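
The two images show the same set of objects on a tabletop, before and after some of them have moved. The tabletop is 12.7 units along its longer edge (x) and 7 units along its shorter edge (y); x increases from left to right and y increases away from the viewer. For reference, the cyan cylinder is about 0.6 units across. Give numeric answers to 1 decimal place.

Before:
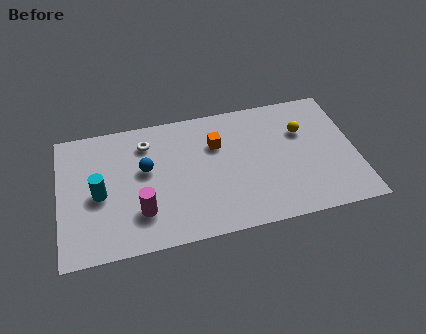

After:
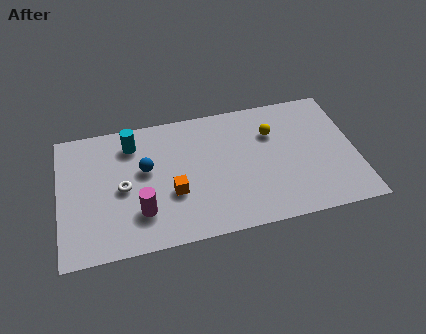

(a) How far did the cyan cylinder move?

2.8

The cyan cylinder moved from about (1.7, 3.2) to (3.2, 5.6), a distance of √(1.5² + 2.4²) ≈ 2.8.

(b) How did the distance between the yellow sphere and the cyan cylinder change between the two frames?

-2.9

Before: roughly 8.9 units apart; after: 6.0. That's 2.9 units closer together.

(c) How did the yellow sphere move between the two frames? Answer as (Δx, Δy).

(-1.3, 0.2)

From the two frames, the yellow sphere sits at roughly (10.5, 4.7) before and (9.2, 4.9) after.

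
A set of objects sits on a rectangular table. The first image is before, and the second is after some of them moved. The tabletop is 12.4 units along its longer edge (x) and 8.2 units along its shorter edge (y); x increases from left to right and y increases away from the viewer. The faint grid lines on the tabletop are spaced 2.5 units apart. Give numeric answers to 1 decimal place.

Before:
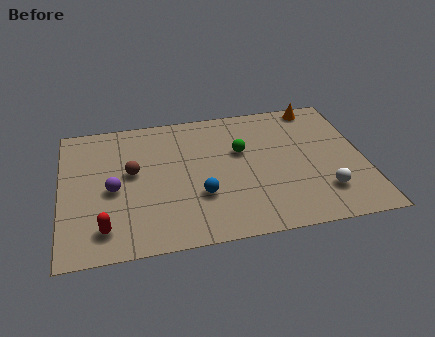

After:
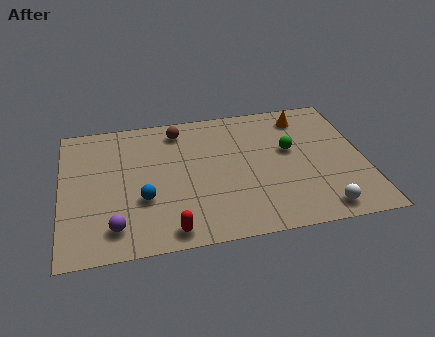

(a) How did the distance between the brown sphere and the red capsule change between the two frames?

+2.7

Before: roughly 3.3 units apart; after: 6.0. That's 2.7 units further apart.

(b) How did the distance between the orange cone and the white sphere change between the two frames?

+0.4

They were about 5.4 units apart before and 5.8 after — 0.4 units further apart.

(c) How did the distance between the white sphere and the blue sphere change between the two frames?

+2.3

They were about 5.0 units apart before and 7.3 after — 2.3 units further apart.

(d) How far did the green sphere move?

2.0

The green sphere moved from about (7.4, 5.1) to (9.4, 4.8), a distance of √(2.0² + 0.3²) ≈ 2.0.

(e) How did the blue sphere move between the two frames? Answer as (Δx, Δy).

(-2.3, 0.2)

The blue sphere started near (5.6, 2.7) and ended near (3.3, 2.9).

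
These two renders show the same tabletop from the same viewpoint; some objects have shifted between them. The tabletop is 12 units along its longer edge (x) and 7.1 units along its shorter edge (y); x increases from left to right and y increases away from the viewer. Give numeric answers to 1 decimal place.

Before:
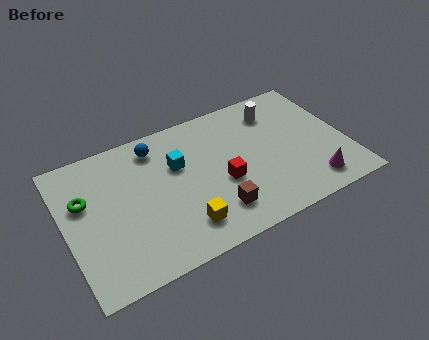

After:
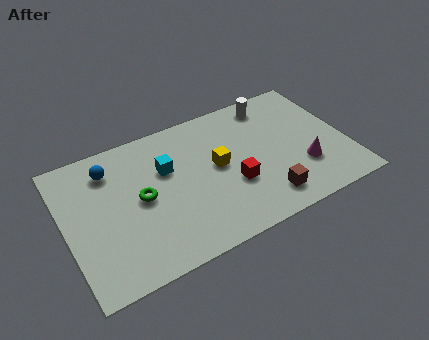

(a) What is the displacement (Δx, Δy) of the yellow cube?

(1.8, 2.3)

From the two frames, the yellow cube sits at roughly (4.7, 1.5) before and (6.5, 3.8) after.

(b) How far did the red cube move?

0.5

The red cube moved from about (6.6, 2.9) to (7.0, 2.6), a distance of √(0.4² + 0.3²) ≈ 0.5.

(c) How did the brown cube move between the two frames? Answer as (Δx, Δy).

(2.1, -0.3)

The brown cube was at about (6.1, 1.6) and moved to about (8.2, 1.3).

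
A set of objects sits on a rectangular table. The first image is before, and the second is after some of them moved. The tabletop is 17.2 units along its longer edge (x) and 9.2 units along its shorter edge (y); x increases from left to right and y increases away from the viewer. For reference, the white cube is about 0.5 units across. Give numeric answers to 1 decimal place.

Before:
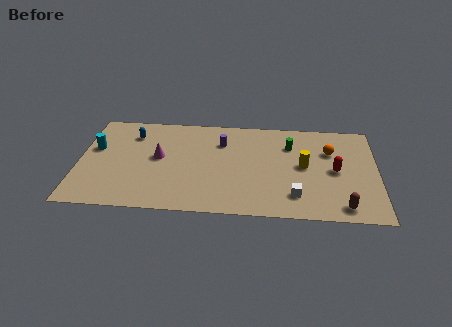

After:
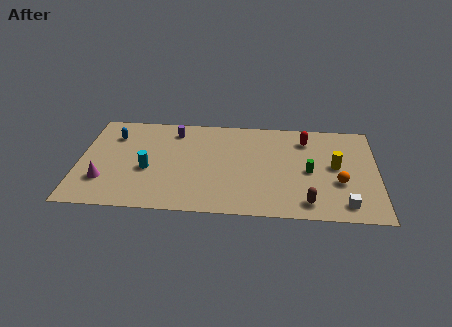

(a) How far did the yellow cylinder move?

1.8

The yellow cylinder was near (13.0, 4.8) before and (14.8, 4.9) after, so it travelled √(1.8² + 0.1²) ≈ 1.8 units.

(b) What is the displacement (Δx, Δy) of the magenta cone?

(-3.1, -2.4)

From the two frames, the magenta cone sits at roughly (4.6, 5.0) before and (1.5, 2.6) after.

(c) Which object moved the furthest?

the magenta cone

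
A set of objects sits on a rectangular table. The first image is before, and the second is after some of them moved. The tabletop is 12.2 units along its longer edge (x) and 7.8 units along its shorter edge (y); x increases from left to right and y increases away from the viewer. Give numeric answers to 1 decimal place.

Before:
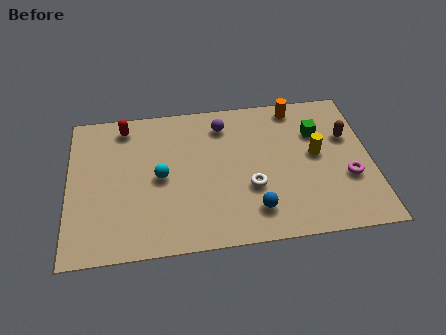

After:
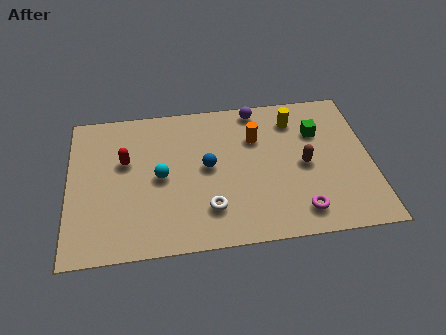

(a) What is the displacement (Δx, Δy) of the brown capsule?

(-1.8, -1.3)

The brown capsule started near (11.3, 5.0) and ended near (9.5, 3.7).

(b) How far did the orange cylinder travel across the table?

2.3

The orange cylinder was near (9.3, 6.9) before and (7.6, 5.4) after, so it travelled √(1.7² + 1.5²) ≈ 2.3 units.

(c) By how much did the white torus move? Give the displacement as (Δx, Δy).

(-1.7, -0.9)

The white torus started near (7.3, 2.8) and ended near (5.6, 1.9).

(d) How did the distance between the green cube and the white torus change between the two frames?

+1.9

The distance was about 3.8 in the first image and 5.7 in the second, so they moved 1.9 units further apart.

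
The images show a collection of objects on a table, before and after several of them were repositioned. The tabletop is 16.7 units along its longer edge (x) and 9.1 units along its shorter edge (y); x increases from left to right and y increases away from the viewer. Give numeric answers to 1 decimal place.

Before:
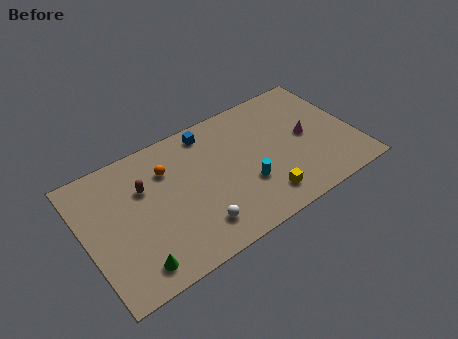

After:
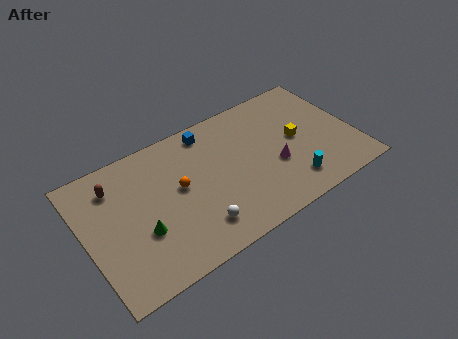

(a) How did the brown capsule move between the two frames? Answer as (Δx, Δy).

(-1.7, 1.0)

From the two frames, the brown capsule sits at roughly (3.8, 6.1) before and (2.1, 7.1) after.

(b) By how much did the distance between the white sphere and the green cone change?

-0.4

The distance was about 3.9 in the first image and 3.5 in the second, so they moved 0.4 units closer together.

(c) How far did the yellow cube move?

4.0

The yellow cube moved from about (10.5, 1.7) to (13.2, 4.7), a distance of √(2.7² + 3.0²) ≈ 4.0.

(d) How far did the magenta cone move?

2.5

The magenta cone moved from about (13.8, 4.6) to (11.6, 3.5), a distance of √(2.2² + 1.1²) ≈ 2.5.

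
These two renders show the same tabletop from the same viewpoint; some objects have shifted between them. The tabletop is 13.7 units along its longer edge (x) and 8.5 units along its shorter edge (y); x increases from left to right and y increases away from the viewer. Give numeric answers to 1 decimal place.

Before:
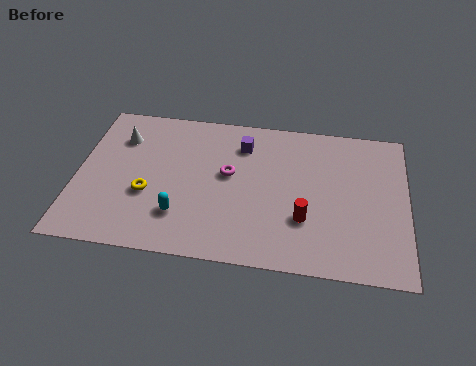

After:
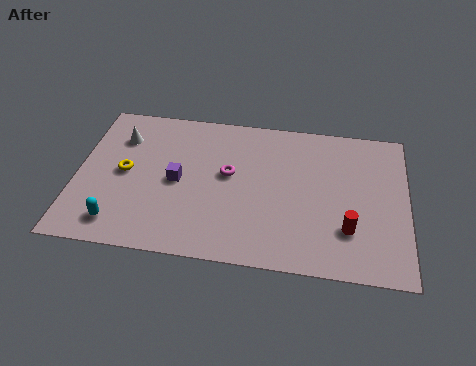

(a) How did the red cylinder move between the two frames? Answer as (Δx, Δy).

(1.8, -0.3)

From the two frames, the red cylinder sits at roughly (9.5, 2.7) before and (11.3, 2.4) after.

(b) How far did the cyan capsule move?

2.6

The cyan capsule was near (4.4, 2.2) before and (1.9, 1.4) after, so it travelled √(2.5² + 0.8²) ≈ 2.6 units.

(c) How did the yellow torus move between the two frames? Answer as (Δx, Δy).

(-1.0, 1.1)

The yellow torus started near (3.0, 3.2) and ended near (2.0, 4.3).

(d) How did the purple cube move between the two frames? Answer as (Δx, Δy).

(-2.6, -2.5)

From the two frames, the purple cube sits at roughly (6.8, 6.6) before and (4.2, 4.1) after.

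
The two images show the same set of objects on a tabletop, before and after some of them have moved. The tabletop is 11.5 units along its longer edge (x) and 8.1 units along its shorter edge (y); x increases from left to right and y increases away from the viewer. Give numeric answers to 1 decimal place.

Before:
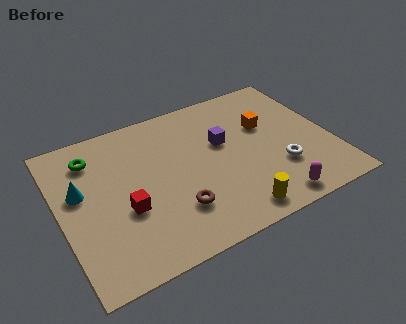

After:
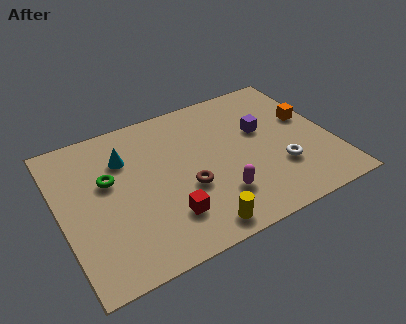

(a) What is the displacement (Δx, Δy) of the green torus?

(0.5, -1.5)

The green torus was at about (1.6, 6.4) and moved to about (2.1, 4.9).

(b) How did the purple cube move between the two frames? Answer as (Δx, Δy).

(1.7, 0.0)

From the two frames, the purple cube sits at roughly (7.0, 4.9) before and (8.7, 4.9) after.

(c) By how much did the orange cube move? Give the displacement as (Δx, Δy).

(1.8, -0.3)

The orange cube was at about (8.9, 5.1) and moved to about (10.7, 4.8).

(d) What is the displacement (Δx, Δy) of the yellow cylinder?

(-1.6, -0.1)

The yellow cylinder was at about (6.9, 1.0) and moved to about (5.3, 0.9).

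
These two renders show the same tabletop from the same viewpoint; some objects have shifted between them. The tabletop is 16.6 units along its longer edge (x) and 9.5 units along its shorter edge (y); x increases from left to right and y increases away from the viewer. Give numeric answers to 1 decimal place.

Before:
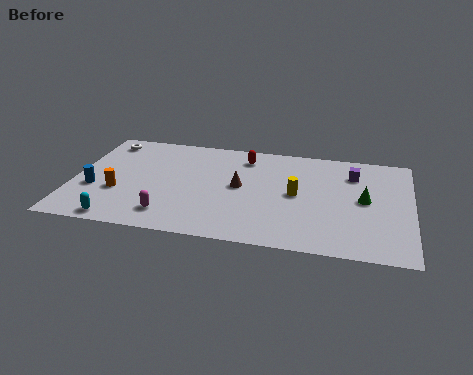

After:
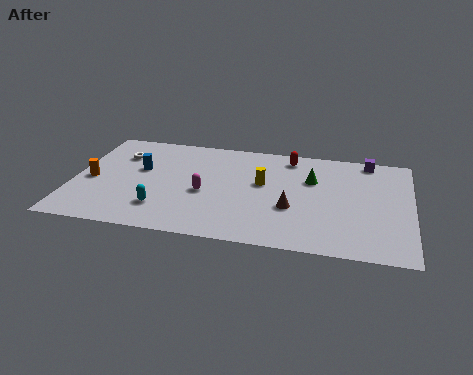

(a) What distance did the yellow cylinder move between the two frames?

1.8

The yellow cylinder moved from about (11.0, 4.8) to (9.3, 5.5), a distance of √(1.7² + 0.7²) ≈ 1.8.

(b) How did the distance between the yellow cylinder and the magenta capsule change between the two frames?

-3.7

They were about 6.8 units apart before and 3.1 after — 3.7 units closer together.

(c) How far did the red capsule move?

2.2

The red capsule moved from about (8.3, 7.8) to (10.5, 8.2), a distance of √(2.2² + 0.4²) ≈ 2.2.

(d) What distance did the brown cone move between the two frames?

3.0

The brown cone moved from about (8.2, 5.0) to (10.8, 3.5), a distance of √(2.6² + 1.5²) ≈ 3.0.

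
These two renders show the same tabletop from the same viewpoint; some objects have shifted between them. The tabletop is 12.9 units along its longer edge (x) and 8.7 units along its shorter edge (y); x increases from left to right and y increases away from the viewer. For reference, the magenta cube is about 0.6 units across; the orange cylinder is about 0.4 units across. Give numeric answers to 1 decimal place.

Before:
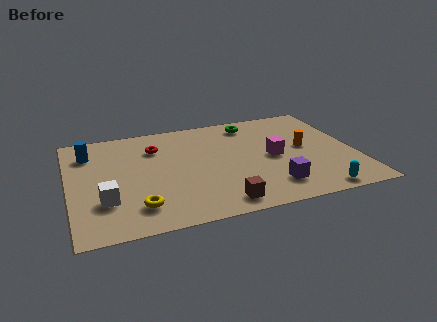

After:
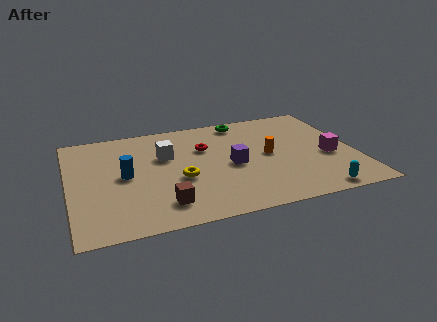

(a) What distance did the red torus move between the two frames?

2.3

The red torus moved from about (4.0, 6.4) to (6.2, 5.8), a distance of √(2.2² + 0.6²) ≈ 2.3.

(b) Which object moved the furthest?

the white cube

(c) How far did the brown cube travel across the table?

2.6

The brown cube was near (6.5, 1.1) before and (4.0, 1.7) after, so it travelled √(2.5² + 0.6²) ≈ 2.6 units.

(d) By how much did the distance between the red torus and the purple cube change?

-4.6

The distance was about 6.7 in the first image and 2.1 in the second, so they moved 4.6 units closer together.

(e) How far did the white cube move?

4.2

From (1.5, 2.6) to (4.4, 5.6), the white cube covered √(2.9² + 3.0²) ≈ 4.2 units.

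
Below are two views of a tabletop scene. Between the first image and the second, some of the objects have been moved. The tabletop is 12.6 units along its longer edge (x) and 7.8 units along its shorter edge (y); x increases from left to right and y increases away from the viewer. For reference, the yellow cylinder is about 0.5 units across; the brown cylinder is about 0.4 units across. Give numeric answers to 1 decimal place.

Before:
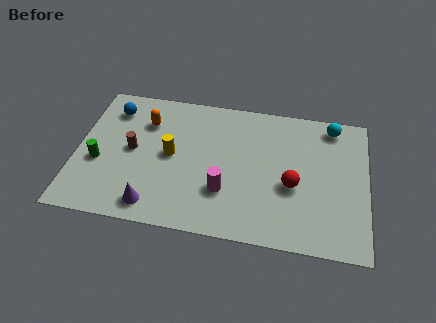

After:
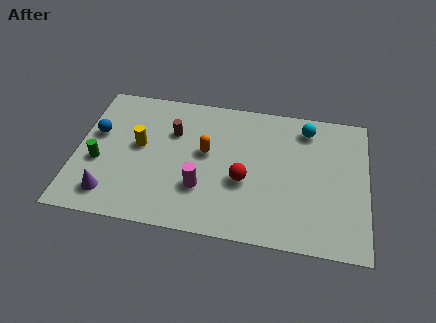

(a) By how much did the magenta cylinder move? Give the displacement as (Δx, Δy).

(-1.0, 0.0)

The magenta cylinder started near (6.5, 2.4) and ended near (5.5, 2.4).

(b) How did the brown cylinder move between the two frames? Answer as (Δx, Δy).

(1.7, 1.3)

From the two frames, the brown cylinder sits at roughly (2.4, 4.0) before and (4.1, 5.3) after.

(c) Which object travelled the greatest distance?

the orange capsule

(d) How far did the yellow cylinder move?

1.4

The yellow cylinder was near (4.1, 4.0) before and (2.7, 4.3) after, so it travelled √(1.4² + 0.3²) ≈ 1.4 units.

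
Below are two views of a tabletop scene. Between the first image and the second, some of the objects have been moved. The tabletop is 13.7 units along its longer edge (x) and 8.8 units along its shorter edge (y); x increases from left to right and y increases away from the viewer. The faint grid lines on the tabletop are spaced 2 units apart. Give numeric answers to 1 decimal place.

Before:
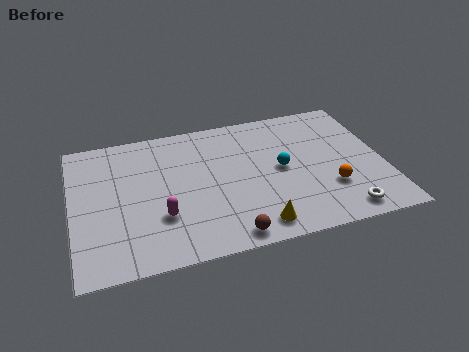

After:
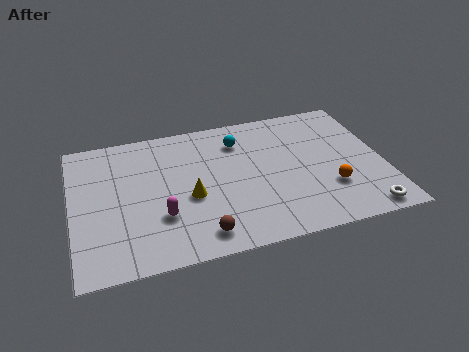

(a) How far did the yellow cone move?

3.7

The yellow cone moved from about (7.8, 1.2) to (5.1, 3.7), a distance of √(2.7² + 2.5²) ≈ 3.7.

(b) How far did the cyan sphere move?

2.9

The cyan sphere moved from about (9.2, 4.5) to (7.5, 6.8), a distance of √(1.7² + 2.3²) ≈ 2.9.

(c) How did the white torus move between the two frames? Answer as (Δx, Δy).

(0.9, -0.2)

From the two frames, the white torus sits at roughly (11.6, 1.1) before and (12.5, 0.9) after.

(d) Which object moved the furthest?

the yellow cone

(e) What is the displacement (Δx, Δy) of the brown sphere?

(-1.2, 0.4)

The brown sphere started near (6.6, 0.9) and ended near (5.4, 1.3).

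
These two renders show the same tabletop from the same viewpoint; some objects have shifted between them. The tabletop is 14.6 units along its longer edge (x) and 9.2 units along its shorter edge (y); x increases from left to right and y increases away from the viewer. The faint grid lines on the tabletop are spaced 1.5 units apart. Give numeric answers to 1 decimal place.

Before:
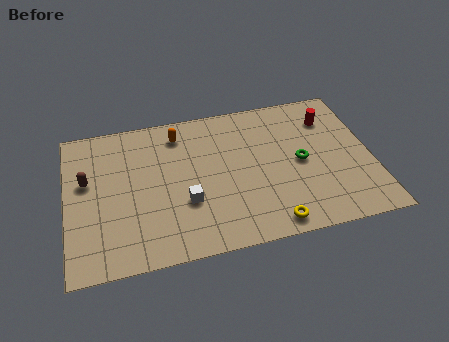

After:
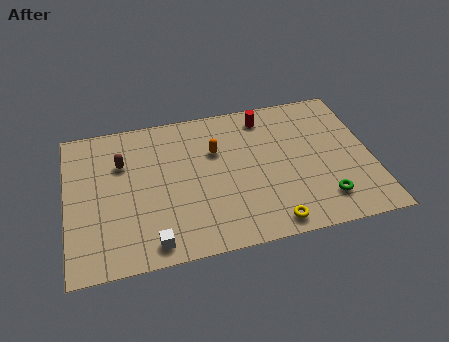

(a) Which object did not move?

the yellow torus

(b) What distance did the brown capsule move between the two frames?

1.9

The brown capsule moved from about (1.0, 5.5) to (2.7, 6.3), a distance of √(1.7² + 0.8²) ≈ 1.9.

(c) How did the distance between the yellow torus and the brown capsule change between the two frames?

-1.0

The distance was about 9.6 in the first image and 8.6 in the second, so they moved 1.0 units closer together.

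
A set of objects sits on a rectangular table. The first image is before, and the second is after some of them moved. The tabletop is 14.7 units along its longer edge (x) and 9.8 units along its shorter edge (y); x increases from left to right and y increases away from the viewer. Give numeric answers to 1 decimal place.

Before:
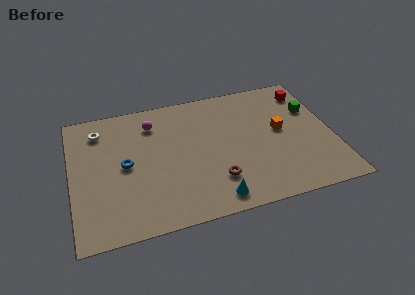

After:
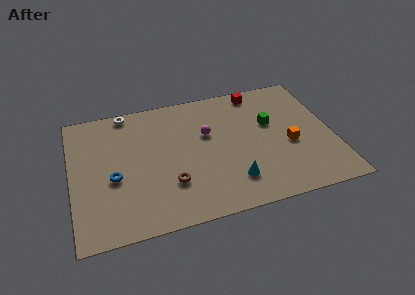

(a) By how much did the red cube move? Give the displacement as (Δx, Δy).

(-2.8, 0.7)

The red cube was at about (13.6, 8.0) and moved to about (10.8, 8.7).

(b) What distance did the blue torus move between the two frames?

1.1

The blue torus was near (3.0, 4.9) before and (2.3, 4.1) after, so it travelled √(0.7² + 0.8²) ≈ 1.1 units.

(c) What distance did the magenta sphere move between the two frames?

3.4

The magenta sphere was near (4.7, 7.7) before and (7.7, 6.1) after, so it travelled √(3.0² + 1.6²) ≈ 3.4 units.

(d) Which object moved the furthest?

the magenta sphere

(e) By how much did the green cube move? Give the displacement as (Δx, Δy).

(-2.4, -0.5)

From the two frames, the green cube sits at roughly (13.7, 6.5) before and (11.3, 6.0) after.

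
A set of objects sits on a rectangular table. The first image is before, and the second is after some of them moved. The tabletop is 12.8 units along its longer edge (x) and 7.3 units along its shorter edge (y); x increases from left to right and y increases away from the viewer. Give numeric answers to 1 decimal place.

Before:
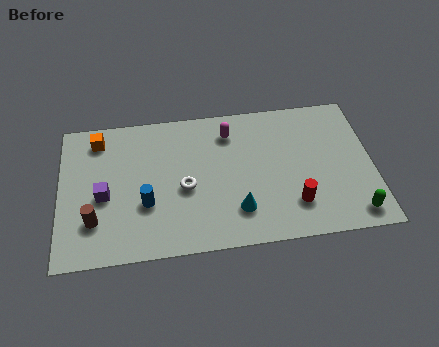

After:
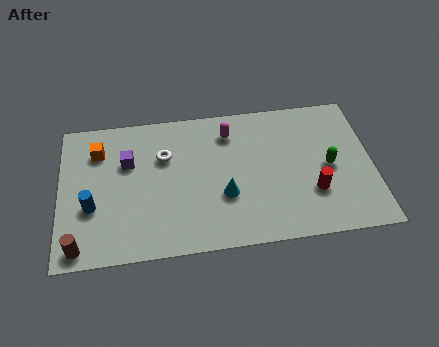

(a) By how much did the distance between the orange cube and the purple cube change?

-1.5

They were about 2.9 units apart before and 1.4 after — 1.5 units closer together.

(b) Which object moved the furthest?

the green capsule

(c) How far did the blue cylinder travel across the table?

2.2

The blue cylinder was near (3.5, 2.6) before and (1.3, 2.7) after, so it travelled √(2.2² + 0.1²) ≈ 2.2 units.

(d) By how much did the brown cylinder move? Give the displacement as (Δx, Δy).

(-0.6, -1.2)

The brown cylinder was at about (1.4, 2.0) and moved to about (0.8, 0.8).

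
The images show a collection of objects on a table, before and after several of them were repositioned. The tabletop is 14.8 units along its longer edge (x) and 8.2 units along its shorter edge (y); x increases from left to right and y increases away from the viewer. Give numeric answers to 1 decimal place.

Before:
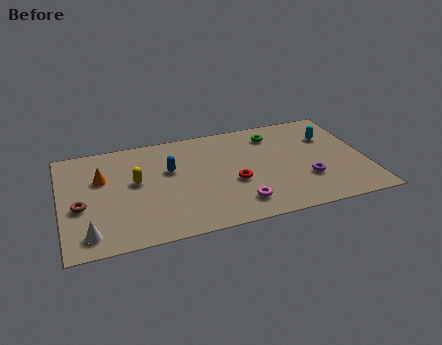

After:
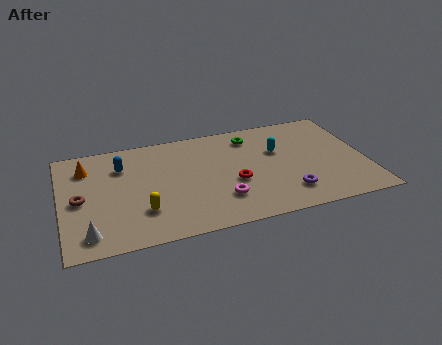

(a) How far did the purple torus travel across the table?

1.3

The purple torus was near (11.8, 2.6) before and (10.8, 1.8) after, so it travelled √(1.0² + 0.8²) ≈ 1.3 units.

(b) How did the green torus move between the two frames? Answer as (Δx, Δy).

(-1.1, 0.1)

From the two frames, the green torus sits at roughly (10.5, 6.6) before and (9.4, 6.7) after.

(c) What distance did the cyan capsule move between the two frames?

2.6

The cyan capsule was near (13.2, 5.7) before and (10.6, 5.2) after, so it travelled √(2.6² + 0.5²) ≈ 2.6 units.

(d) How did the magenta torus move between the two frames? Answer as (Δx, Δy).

(-0.8, 0.6)

The magenta torus started near (8.4, 1.6) and ended near (7.6, 2.2).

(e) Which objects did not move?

the red torus and the white cone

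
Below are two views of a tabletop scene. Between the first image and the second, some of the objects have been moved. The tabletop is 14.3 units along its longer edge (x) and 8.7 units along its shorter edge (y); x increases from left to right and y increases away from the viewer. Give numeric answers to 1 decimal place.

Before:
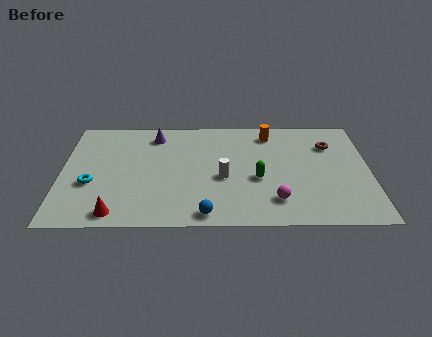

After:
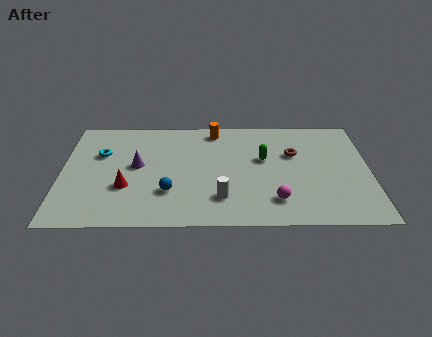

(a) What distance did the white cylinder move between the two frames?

1.6

The white cylinder was near (7.5, 3.7) before and (7.4, 2.1) after, so it travelled √(0.1² + 1.6²) ≈ 1.6 units.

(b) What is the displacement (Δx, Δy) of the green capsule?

(0.3, 1.6)

The green capsule started near (9.1, 3.6) and ended near (9.4, 5.2).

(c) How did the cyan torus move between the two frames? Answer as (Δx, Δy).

(0.4, 2.4)

The cyan torus was at about (1.4, 3.3) and moved to about (1.8, 5.7).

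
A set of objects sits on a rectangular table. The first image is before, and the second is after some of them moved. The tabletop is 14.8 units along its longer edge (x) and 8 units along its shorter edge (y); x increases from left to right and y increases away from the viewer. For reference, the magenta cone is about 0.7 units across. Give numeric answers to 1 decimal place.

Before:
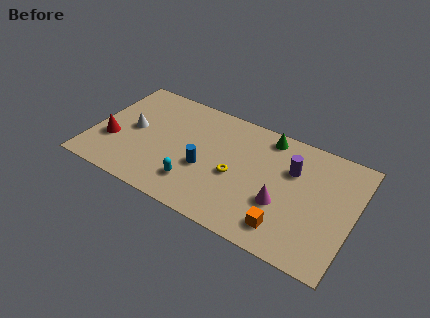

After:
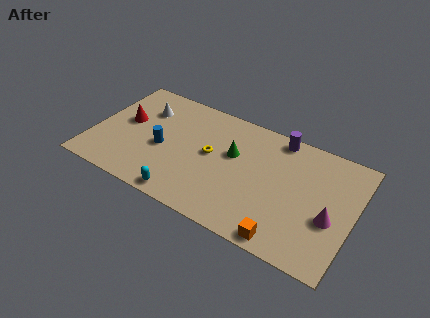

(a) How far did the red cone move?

1.8

The red cone was near (1.2, 2.8) before and (1.7, 4.5) after, so it travelled √(0.5² + 1.7²) ≈ 1.8 units.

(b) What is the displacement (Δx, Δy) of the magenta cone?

(2.7, 0.3)

The magenta cone was at about (10.9, 2.9) and moved to about (13.6, 3.2).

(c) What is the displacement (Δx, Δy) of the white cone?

(0.4, 1.7)

The white cone started near (2.2, 4.1) and ended near (2.6, 5.8).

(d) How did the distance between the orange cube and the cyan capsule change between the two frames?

+0.5

Before: roughly 5.2 units apart; after: 5.7. That's 0.5 units further apart.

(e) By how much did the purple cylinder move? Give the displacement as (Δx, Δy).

(-1.0, 1.8)

From the two frames, the purple cylinder sits at roughly (11.2, 5.4) before and (10.2, 7.2) after.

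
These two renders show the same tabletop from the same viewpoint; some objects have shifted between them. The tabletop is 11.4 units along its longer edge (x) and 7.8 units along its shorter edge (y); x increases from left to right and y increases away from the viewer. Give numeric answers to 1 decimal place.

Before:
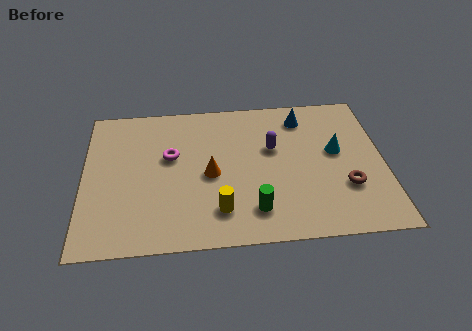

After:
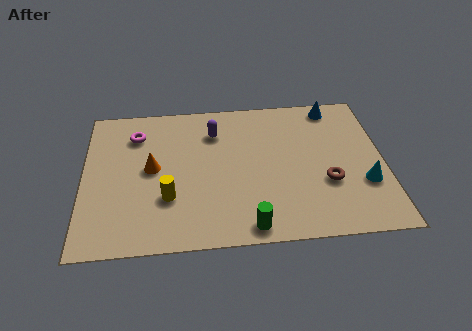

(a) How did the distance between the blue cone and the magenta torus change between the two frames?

+2.3

The distance was about 5.4 in the first image and 7.7 in the second, so they moved 2.3 units further apart.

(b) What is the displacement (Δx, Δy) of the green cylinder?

(-0.2, -0.8)

The green cylinder started near (6.4, 1.6) and ended near (6.2, 0.8).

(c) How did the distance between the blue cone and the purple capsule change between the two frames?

+2.7

The distance was about 2.0 in the first image and 4.7 in the second, so they moved 2.7 units further apart.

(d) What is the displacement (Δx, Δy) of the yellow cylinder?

(-1.9, 0.8)

The yellow cylinder started near (5.1, 1.7) and ended near (3.2, 2.5).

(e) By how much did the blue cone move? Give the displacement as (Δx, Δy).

(1.2, 0.5)

The blue cone was at about (8.4, 6.4) and moved to about (9.6, 6.9).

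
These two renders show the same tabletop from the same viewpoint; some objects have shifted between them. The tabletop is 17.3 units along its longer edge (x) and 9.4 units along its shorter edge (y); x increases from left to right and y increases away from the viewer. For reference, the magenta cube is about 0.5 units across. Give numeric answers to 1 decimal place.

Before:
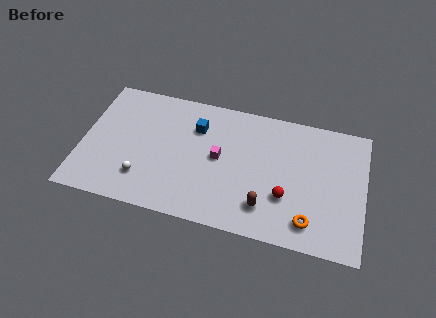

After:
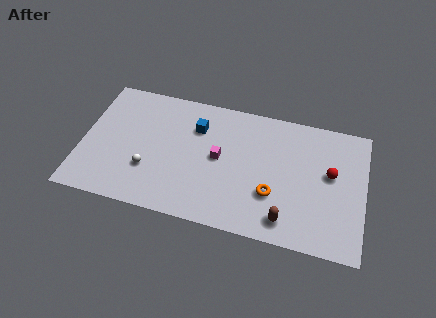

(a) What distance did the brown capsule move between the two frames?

1.4

The brown capsule was near (11.4, 2.1) before and (12.7, 1.5) after, so it travelled √(1.3² + 0.6²) ≈ 1.4 units.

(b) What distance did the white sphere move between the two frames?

0.8

The white sphere moved from about (3.9, 2.3) to (4.2, 3.0), a distance of √(0.3² + 0.7²) ≈ 0.8.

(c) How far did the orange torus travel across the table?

2.7

From (14.1, 1.7) to (11.8, 3.1), the orange torus covered √(2.3² + 1.4²) ≈ 2.7 units.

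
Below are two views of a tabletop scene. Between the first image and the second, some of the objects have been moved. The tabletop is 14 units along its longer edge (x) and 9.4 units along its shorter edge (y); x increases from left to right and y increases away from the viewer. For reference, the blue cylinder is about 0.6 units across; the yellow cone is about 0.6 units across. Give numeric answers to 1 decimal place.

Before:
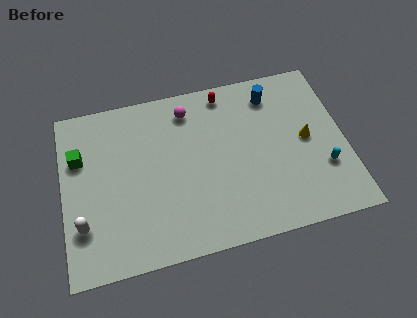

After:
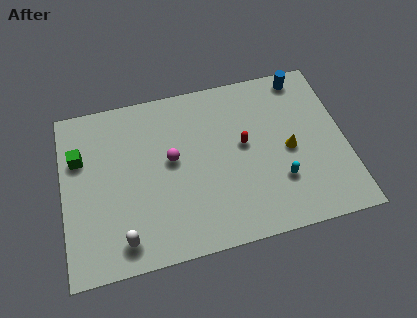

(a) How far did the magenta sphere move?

2.8

The magenta sphere moved from about (6.4, 7.8) to (5.4, 5.2), a distance of √(1.0² + 2.6²) ≈ 2.8.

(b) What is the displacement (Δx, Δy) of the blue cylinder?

(1.6, 0.7)

The blue cylinder started near (10.6, 7.7) and ended near (12.2, 8.4).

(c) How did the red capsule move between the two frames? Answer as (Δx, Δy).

(0.7, -3.1)

From the two frames, the red capsule sits at roughly (8.3, 8.3) before and (9.0, 5.2) after.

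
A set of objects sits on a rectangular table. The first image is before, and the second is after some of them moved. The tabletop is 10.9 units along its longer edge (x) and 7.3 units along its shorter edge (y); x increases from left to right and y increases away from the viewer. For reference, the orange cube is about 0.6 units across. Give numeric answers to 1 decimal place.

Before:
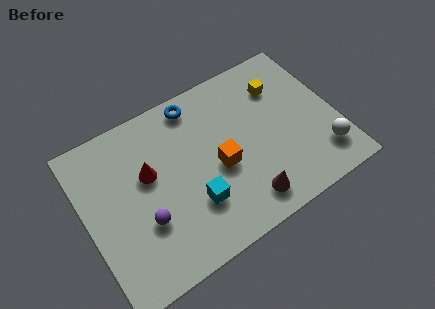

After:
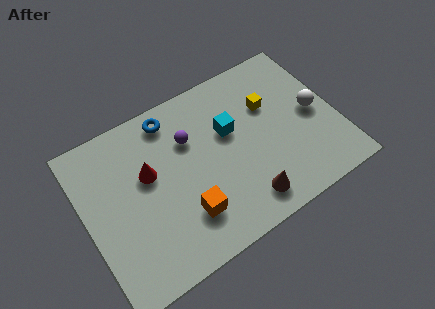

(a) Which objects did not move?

the red cone and the brown cone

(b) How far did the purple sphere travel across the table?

3.5

From (2.3, 2.5) to (4.7, 5.0), the purple sphere covered √(2.4² + 2.5²) ≈ 3.5 units.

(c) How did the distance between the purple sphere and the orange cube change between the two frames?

-0.3

They were about 3.5 units apart before and 3.2 after — 0.3 units closer together.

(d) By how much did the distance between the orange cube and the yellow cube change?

+1.3

They were about 3.8 units apart before and 5.1 after — 1.3 units further apart.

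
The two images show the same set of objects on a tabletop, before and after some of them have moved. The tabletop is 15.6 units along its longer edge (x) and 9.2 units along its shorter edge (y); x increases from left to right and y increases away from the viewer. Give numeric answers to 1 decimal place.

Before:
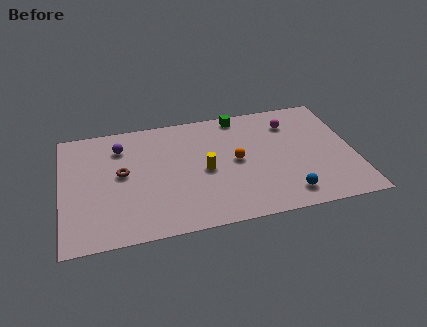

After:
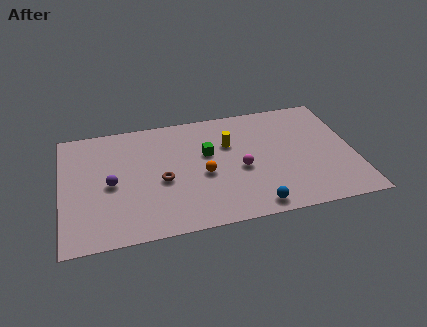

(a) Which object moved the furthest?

the magenta sphere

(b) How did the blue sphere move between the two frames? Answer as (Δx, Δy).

(-1.8, -0.5)

From the two frames, the blue sphere sits at roughly (11.8, 1.5) before and (10.0, 1.0) after.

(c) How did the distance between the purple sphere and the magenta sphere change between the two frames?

-2.3

They were about 9.2 units apart before and 6.9 after — 2.3 units closer together.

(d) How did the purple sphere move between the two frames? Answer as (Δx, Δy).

(-0.6, -2.8)

The purple sphere was at about (3.2, 7.1) and moved to about (2.6, 4.3).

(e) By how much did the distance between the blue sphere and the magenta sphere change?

-2.6

They were about 5.6 units apart before and 3.0 after — 2.6 units closer together.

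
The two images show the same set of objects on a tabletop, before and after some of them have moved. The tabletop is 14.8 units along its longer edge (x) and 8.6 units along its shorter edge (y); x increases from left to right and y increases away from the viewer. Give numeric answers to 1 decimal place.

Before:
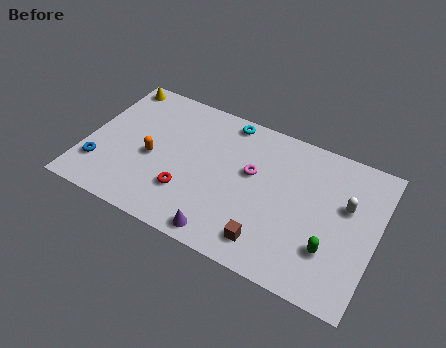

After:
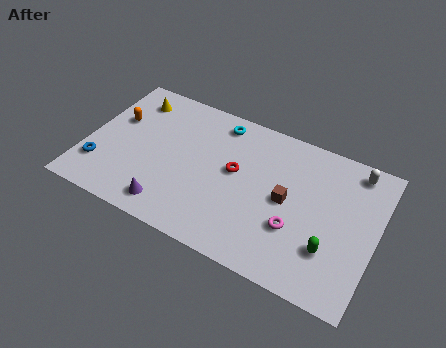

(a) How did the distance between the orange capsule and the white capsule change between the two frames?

+2.4

Before: roughly 9.9 units apart; after: 12.3. That's 2.4 units further apart.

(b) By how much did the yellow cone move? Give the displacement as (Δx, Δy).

(1.0, -0.7)

The yellow cone started near (0.9, 7.7) and ended near (1.9, 7.0).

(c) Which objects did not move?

the blue torus and the green capsule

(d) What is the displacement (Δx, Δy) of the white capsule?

(0.2, 2.2)

The white capsule was at about (13.2, 5.3) and moved to about (13.4, 7.5).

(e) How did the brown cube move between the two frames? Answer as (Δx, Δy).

(0.6, 2.8)

The brown cube started near (9.7, 1.5) and ended near (10.3, 4.3).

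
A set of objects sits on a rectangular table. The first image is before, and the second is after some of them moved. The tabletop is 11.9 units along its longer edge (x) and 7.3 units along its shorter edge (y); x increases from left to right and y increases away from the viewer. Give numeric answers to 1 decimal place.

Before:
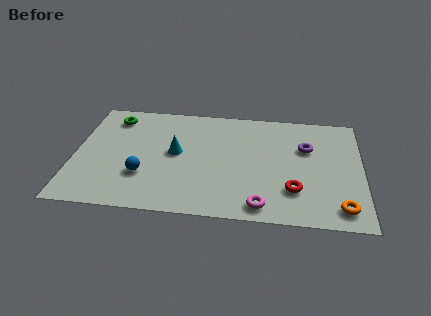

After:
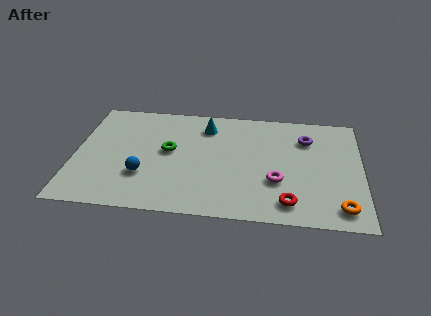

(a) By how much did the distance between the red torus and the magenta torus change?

-0.3

They were about 1.7 units apart before and 1.4 after — 0.3 units closer together.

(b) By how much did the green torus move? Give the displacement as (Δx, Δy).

(2.4, -2.0)

The green torus started near (1.5, 6.0) and ended near (3.9, 4.0).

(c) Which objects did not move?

the blue sphere and the orange torus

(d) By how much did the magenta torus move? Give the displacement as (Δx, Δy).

(0.6, 1.6)

From the two frames, the magenta torus sits at roughly (7.8, 0.9) before and (8.4, 2.5) after.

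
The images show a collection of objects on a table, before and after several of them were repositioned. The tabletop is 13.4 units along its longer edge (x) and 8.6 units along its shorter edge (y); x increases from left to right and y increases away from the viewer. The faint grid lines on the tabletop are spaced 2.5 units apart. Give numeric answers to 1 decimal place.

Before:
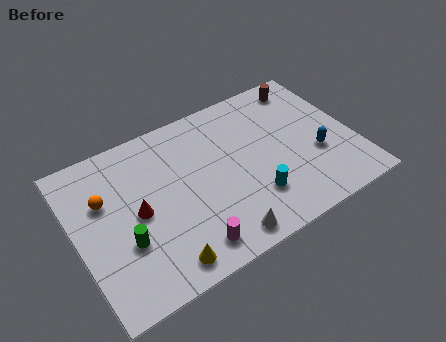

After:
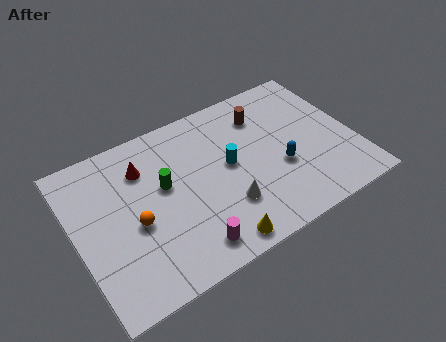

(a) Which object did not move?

the magenta cylinder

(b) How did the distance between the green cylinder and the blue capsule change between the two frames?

-3.7

They were about 9.4 units apart before and 5.7 after — 3.7 units closer together.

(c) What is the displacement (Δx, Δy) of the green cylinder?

(2.2, 2.0)

From the two frames, the green cylinder sits at roughly (2.1, 3.0) before and (4.3, 5.0) after.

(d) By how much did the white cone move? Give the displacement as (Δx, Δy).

(0.5, 1.5)

The white cone was at about (6.4, 1.0) and moved to about (6.9, 2.5).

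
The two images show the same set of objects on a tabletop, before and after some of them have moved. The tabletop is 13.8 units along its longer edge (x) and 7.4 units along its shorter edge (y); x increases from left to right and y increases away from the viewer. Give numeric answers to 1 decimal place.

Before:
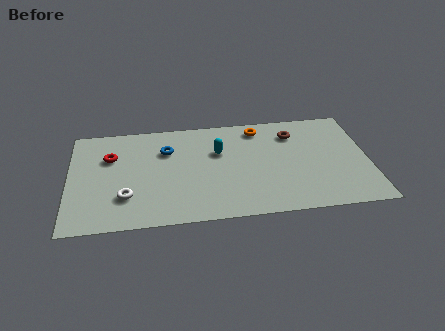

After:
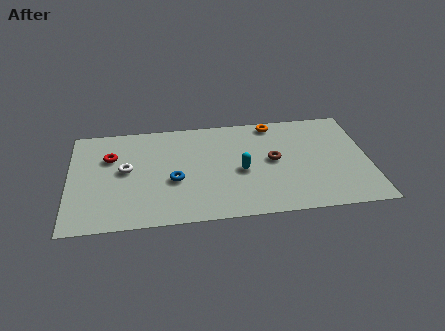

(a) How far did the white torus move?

1.9

The white torus moved from about (2.6, 2.1) to (2.6, 4.0), a distance of √(0.0² + 1.9²) ≈ 1.9.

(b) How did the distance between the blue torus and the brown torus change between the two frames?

-1.2

The distance was about 5.9 in the first image and 4.7 in the second, so they moved 1.2 units closer together.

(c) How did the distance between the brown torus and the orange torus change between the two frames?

+1.0

Before: roughly 1.7 units apart; after: 2.7. That's 1.0 units further apart.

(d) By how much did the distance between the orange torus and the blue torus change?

+1.5

The distance was about 4.4 in the first image and 5.9 in the second, so they moved 1.5 units further apart.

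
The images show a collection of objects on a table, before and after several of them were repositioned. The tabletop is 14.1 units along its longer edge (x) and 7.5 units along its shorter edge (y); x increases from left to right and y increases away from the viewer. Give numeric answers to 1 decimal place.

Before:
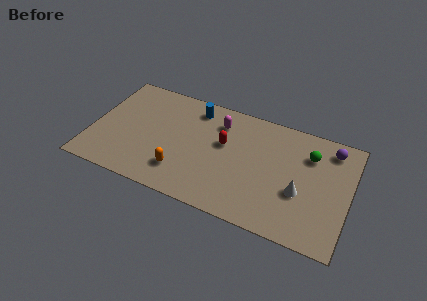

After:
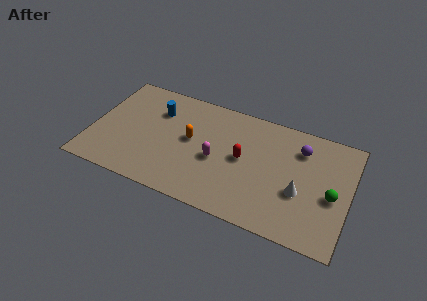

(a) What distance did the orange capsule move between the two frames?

2.3

The orange capsule was near (5.1, 1.8) before and (5.4, 4.1) after, so it travelled √(0.3² + 2.3²) ≈ 2.3 units.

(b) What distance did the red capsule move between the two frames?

1.3

The red capsule moved from about (7.2, 4.5) to (8.3, 3.9), a distance of √(1.1² + 0.6²) ≈ 1.3.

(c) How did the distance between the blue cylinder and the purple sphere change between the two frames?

+0.4

They were about 7.5 units apart before and 7.9 after — 0.4 units further apart.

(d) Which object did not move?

the white cone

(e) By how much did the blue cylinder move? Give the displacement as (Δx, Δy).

(-2.0, -0.9)

The blue cylinder was at about (5.4, 6.3) and moved to about (3.4, 5.4).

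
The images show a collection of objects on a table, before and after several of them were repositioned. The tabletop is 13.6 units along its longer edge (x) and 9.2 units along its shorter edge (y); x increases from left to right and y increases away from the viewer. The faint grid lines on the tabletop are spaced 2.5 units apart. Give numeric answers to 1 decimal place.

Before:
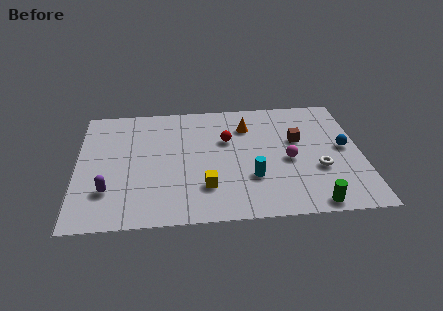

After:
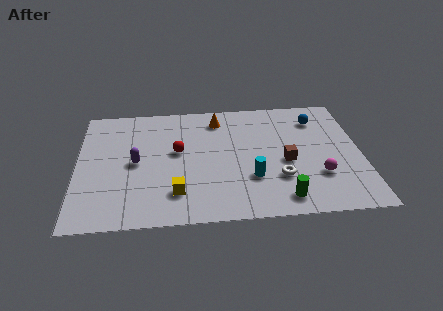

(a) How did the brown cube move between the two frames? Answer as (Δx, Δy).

(-0.6, -1.6)

The brown cube was at about (10.6, 5.6) and moved to about (10.0, 4.0).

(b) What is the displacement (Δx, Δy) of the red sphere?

(-2.4, -0.7)

From the two frames, the red sphere sits at roughly (7.2, 5.9) before and (4.8, 5.2) after.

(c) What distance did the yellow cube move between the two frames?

1.4

From (6.1, 2.4) to (4.7, 2.1), the yellow cube covered √(1.4² + 0.3²) ≈ 1.4 units.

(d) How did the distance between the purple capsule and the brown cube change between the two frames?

-2.4

Before: roughly 9.6 units apart; after: 7.2. That's 2.4 units closer together.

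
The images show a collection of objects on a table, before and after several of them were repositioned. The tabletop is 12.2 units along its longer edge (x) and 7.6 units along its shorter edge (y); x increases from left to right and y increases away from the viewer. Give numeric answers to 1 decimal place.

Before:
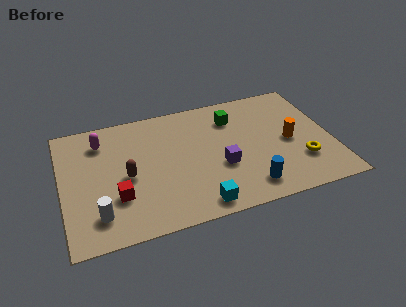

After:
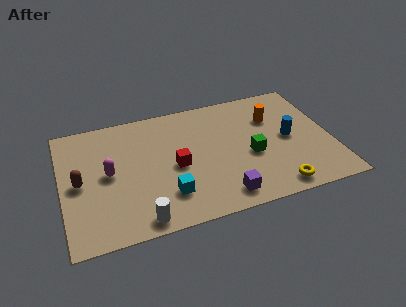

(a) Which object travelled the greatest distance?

the blue cylinder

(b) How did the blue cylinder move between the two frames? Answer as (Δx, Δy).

(2.1, 2.5)

The blue cylinder started near (8.2, 1.3) and ended near (10.3, 3.8).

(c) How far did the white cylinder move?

2.0

From (1.5, 1.6) to (3.3, 0.8), the white cylinder covered √(1.8² + 0.8²) ≈ 2.0 units.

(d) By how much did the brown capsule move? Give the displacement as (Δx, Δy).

(-2.1, 0.2)

The brown capsule started near (2.9, 3.5) and ended near (0.8, 3.7).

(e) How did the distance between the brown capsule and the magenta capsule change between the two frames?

-1.4

Before: roughly 2.7 units apart; after: 1.3. That's 1.4 units closer together.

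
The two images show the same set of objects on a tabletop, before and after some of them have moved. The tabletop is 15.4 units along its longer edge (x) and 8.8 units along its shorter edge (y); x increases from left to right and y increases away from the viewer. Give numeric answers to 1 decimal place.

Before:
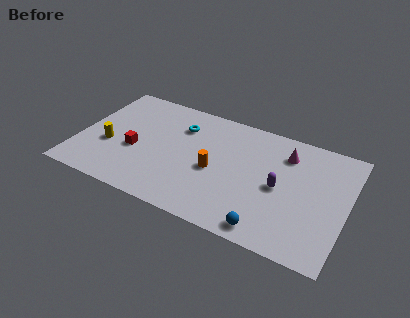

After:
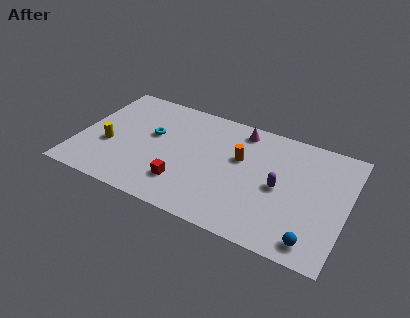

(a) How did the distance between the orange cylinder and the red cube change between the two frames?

-0.3

The distance was about 4.6 in the first image and 4.3 in the second, so they moved 0.3 units closer together.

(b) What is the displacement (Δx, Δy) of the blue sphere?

(2.5, 0.2)

The blue sphere started near (11.3, 1.0) and ended near (13.8, 1.2).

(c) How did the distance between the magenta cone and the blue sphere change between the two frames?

+2.2

The distance was about 5.8 in the first image and 8.0 in the second, so they moved 2.2 units further apart.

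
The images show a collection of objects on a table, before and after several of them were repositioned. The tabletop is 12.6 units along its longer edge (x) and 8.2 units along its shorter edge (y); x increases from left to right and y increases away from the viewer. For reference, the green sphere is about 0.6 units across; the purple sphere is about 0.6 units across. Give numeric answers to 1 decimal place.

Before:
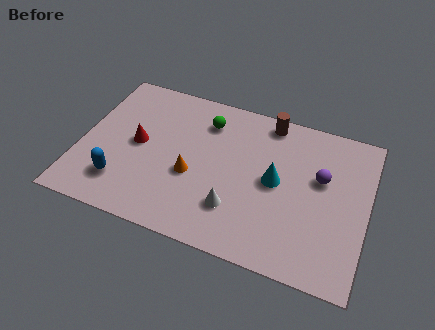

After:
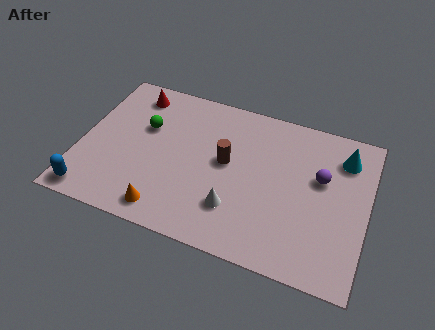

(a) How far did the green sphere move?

2.9

From (5.3, 6.4) to (2.7, 5.2), the green sphere covered √(2.6² + 1.2²) ≈ 2.9 units.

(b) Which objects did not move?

the white cone and the purple sphere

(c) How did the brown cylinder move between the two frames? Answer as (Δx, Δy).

(-1.6, -2.8)

The brown cylinder was at about (8.0, 7.3) and moved to about (6.4, 4.5).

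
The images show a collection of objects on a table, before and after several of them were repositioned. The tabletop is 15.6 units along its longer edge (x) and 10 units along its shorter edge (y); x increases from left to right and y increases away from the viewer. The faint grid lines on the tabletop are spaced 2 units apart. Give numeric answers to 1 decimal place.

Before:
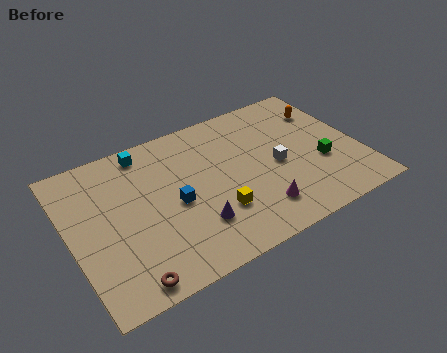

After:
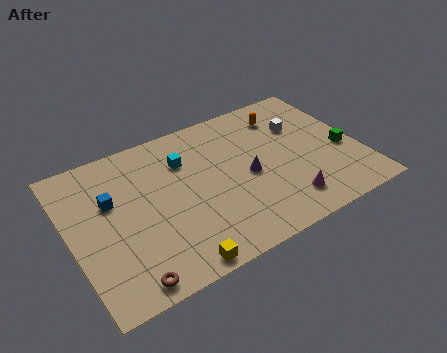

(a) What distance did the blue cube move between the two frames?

3.6

From (5.5, 4.6) to (2.3, 6.3), the blue cube covered √(3.2² + 1.7²) ≈ 3.6 units.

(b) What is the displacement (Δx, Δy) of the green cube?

(1.3, 0.4)

The green cube was at about (13.4, 3.7) and moved to about (14.7, 4.1).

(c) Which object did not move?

the brown torus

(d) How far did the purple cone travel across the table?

3.7

From (6.3, 2.7) to (9.5, 4.6), the purple cone covered √(3.2² + 1.9²) ≈ 3.7 units.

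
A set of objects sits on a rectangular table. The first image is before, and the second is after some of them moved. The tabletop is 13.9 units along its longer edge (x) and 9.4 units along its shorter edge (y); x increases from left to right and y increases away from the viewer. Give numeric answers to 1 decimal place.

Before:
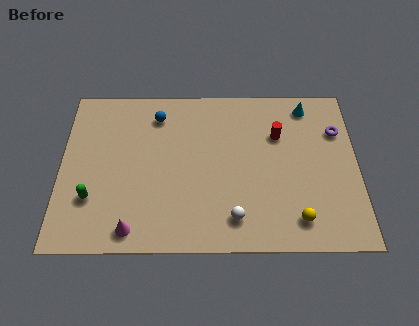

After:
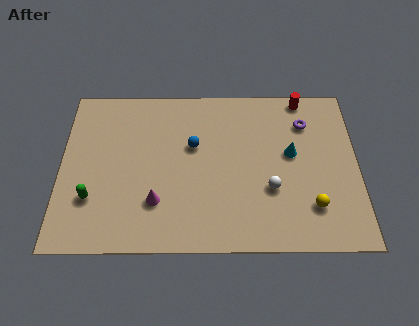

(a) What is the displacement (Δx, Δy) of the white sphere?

(1.7, 1.6)

From the two frames, the white sphere sits at roughly (8.1, 1.7) before and (9.8, 3.3) after.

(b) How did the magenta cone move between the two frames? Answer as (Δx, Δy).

(1.1, 1.5)

The magenta cone was at about (3.4, 1.1) and moved to about (4.5, 2.6).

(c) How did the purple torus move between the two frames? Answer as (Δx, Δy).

(-1.5, 0.5)

From the two frames, the purple torus sits at roughly (13.0, 6.6) before and (11.5, 7.1) after.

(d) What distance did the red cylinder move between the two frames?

2.5

The red cylinder was near (10.2, 6.4) before and (11.4, 8.6) after, so it travelled √(1.2² + 2.2²) ≈ 2.5 units.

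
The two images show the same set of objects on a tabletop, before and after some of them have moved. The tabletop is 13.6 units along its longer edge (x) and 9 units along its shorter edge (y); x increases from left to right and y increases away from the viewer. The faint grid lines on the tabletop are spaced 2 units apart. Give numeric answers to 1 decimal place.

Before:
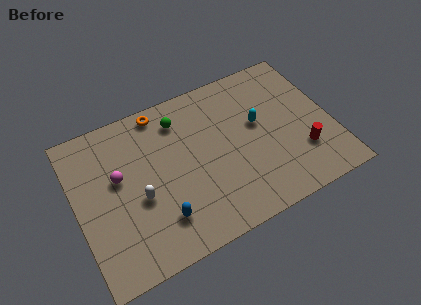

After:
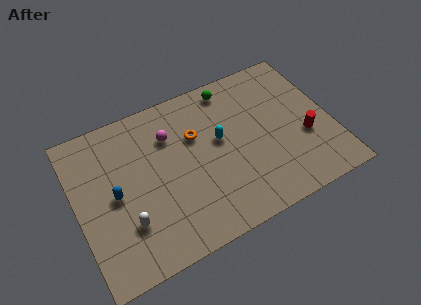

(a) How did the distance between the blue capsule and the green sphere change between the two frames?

+2.2

Before: roughly 5.4 units apart; after: 7.6. That's 2.2 units further apart.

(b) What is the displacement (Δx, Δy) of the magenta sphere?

(2.9, 1.2)

The magenta sphere was at about (2.3, 5.3) and moved to about (5.2, 6.5).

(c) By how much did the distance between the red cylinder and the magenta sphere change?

-2.3

Before: roughly 9.9 units apart; after: 7.6. That's 2.3 units closer together.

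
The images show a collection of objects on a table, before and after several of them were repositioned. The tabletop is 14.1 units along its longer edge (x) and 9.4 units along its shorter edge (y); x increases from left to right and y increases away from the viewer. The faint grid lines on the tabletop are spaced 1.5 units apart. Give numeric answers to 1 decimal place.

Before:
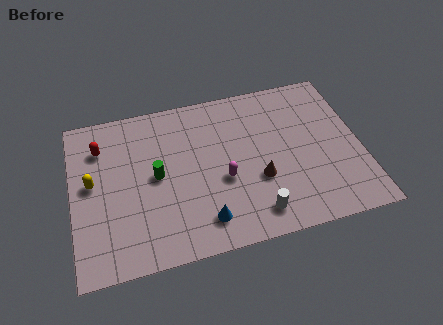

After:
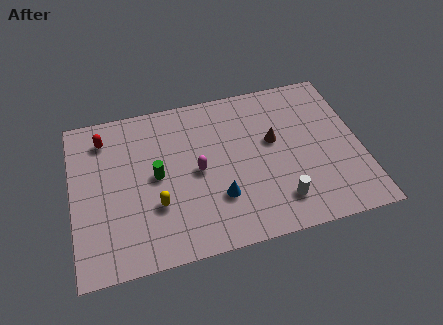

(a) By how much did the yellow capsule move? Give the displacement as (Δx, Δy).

(3.0, -2.0)

The yellow capsule was at about (1.0, 5.1) and moved to about (4.0, 3.1).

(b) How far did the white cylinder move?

1.3

The white cylinder was near (8.7, 1.5) before and (9.9, 1.9) after, so it travelled √(1.2² + 0.4²) ≈ 1.3 units.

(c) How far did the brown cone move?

2.3

The brown cone was near (9.0, 3.4) before and (9.9, 5.5) after, so it travelled √(0.9² + 2.1²) ≈ 2.3 units.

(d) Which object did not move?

the green cylinder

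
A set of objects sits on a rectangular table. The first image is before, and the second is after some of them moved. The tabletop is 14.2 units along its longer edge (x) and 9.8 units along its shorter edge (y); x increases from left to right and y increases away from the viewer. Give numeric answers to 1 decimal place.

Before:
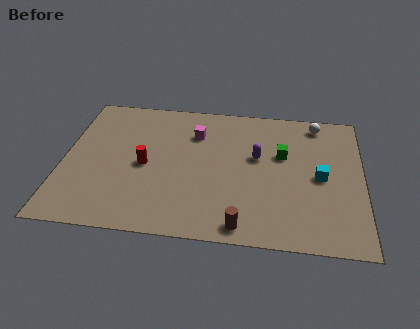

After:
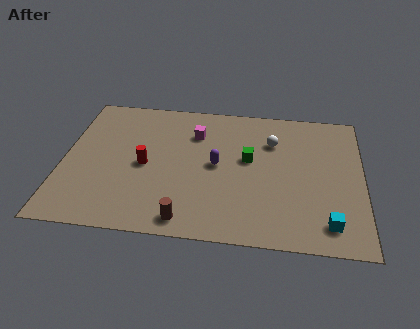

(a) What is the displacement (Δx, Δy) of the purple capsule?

(-1.9, -0.8)

The purple capsule was at about (9.2, 5.8) and moved to about (7.3, 5.0).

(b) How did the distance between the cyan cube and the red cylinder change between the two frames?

+0.9

They were about 8.3 units apart before and 9.2 after — 0.9 units further apart.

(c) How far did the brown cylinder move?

2.6

The brown cylinder was near (8.6, 1.0) before and (6.0, 1.1) after, so it travelled √(2.6² + 0.1²) ≈ 2.6 units.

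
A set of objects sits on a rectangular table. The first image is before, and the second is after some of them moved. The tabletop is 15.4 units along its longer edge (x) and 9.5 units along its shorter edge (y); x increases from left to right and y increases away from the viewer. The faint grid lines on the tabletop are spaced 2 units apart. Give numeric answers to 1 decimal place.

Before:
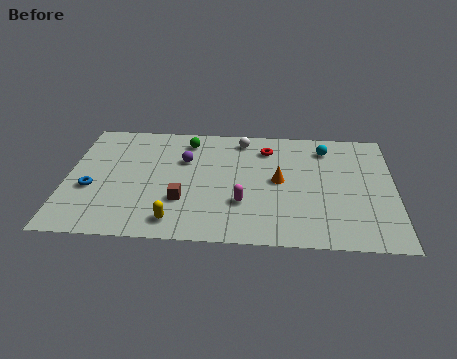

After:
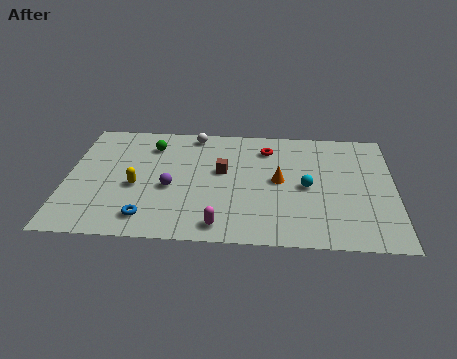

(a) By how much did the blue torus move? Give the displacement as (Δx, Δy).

(2.7, -2.1)

From the two frames, the blue torus sits at roughly (1.2, 3.7) before and (3.9, 1.6) after.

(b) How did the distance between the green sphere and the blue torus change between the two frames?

-0.3

Before: roughly 6.1 units apart; after: 5.8. That's 0.3 units closer together.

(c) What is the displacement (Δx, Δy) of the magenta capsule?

(-1.0, -1.8)

The magenta capsule was at about (8.3, 3.0) and moved to about (7.3, 1.2).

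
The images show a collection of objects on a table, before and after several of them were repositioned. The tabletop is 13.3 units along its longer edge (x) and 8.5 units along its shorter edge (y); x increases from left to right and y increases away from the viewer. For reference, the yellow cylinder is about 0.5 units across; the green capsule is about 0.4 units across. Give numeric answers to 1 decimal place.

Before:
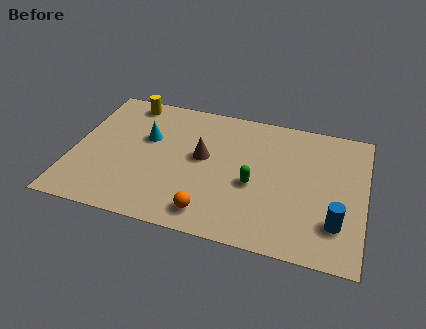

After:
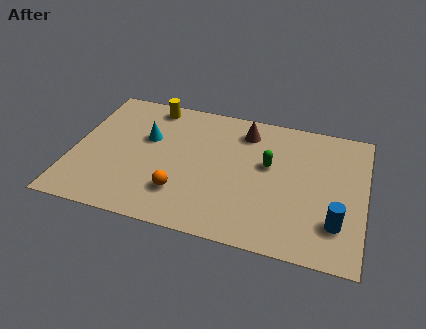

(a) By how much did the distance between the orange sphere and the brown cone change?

+1.9

Before: roughly 3.5 units apart; after: 5.4. That's 1.9 units further apart.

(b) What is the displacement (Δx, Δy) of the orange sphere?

(-1.4, 0.9)

The orange sphere started near (6.5, 1.3) and ended near (5.1, 2.2).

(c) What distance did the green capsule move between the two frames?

1.5

The green capsule was near (8.3, 3.6) before and (8.9, 5.0) after, so it travelled √(0.6² + 1.4²) ≈ 1.5 units.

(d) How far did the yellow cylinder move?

1.1

From (2.2, 7.5) to (3.3, 7.5), the yellow cylinder covered √(1.1² + 0.0²) ≈ 1.1 units.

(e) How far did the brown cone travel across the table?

2.8

The brown cone moved from about (5.9, 4.7) to (7.7, 6.9), a distance of √(1.8² + 2.2²) ≈ 2.8.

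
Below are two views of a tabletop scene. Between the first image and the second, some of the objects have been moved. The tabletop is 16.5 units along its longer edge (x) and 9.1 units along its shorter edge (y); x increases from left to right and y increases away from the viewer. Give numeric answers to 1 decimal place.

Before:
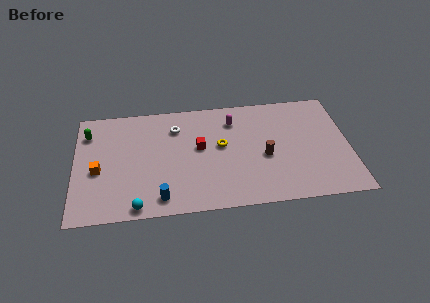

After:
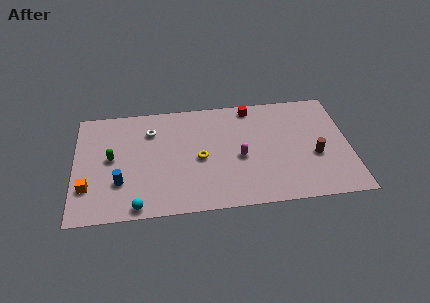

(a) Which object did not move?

the cyan sphere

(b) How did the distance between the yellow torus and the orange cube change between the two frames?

-0.6

Before: roughly 7.5 units apart; after: 6.9. That's 0.6 units closer together.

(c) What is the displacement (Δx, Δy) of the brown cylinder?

(3.0, -0.3)

The brown cylinder started near (11.4, 3.9) and ended near (14.4, 3.6).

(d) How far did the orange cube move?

1.4

From (1.4, 3.9) to (0.8, 2.6), the orange cube covered √(0.6² + 1.3²) ≈ 1.4 units.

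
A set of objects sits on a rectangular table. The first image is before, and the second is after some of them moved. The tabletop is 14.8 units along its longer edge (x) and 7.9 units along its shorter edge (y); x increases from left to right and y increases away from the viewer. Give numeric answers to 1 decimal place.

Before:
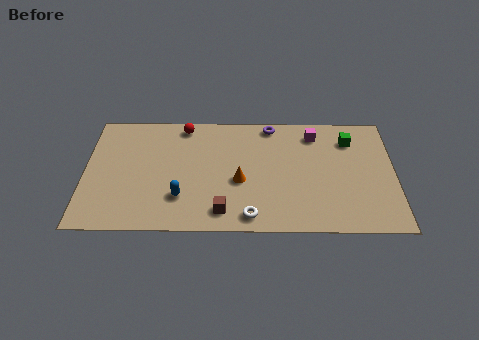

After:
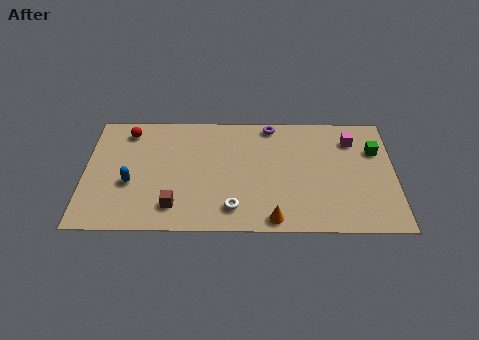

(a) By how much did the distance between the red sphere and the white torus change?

+0.4

The distance was about 6.8 in the first image and 7.2 in the second, so they moved 0.4 units further apart.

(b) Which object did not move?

the purple torus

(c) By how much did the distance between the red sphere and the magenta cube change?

+4.5

Before: roughly 6.3 units apart; after: 10.8. That's 4.5 units further apart.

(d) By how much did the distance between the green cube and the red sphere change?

+3.9

The distance was about 8.1 in the first image and 12.0 in the second, so they moved 3.9 units further apart.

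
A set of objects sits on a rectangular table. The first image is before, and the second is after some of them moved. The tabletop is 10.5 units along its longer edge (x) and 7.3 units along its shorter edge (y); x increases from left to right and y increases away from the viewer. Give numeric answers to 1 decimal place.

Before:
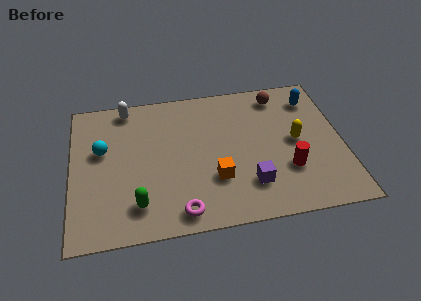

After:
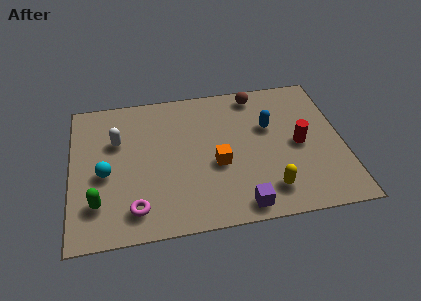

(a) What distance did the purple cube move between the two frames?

1.1

The purple cube moved from about (6.8, 1.8) to (6.4, 0.8), a distance of √(0.4² + 1.0²) ≈ 1.1.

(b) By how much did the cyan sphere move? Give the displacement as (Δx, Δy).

(0.1, -1.2)

The cyan sphere was at about (1.2, 4.4) and moved to about (1.3, 3.2).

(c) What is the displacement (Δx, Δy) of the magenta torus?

(-1.7, 0.4)

From the two frames, the magenta torus sits at roughly (4.1, 0.9) before and (2.4, 1.3) after.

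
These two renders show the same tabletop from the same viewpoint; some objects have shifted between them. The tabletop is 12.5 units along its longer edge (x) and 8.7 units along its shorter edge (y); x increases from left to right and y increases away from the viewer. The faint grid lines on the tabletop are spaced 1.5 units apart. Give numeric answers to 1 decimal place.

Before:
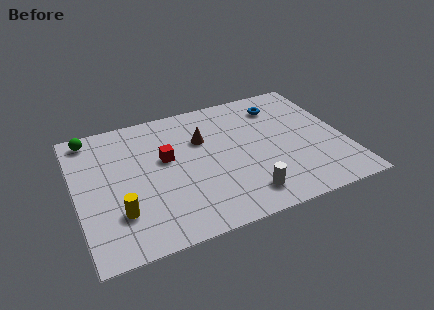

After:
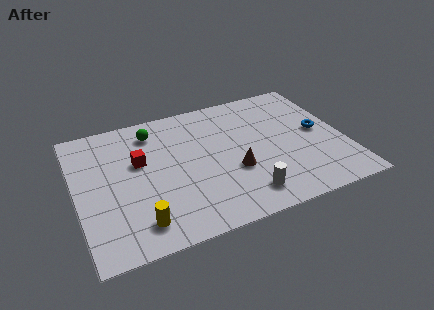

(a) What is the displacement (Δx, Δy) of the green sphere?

(2.9, -0.6)

The green sphere started near (0.9, 7.7) and ended near (3.8, 7.1).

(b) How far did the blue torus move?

2.9

The blue torus moved from about (9.8, 6.9) to (11.4, 4.5), a distance of √(1.6² + 2.4²) ≈ 2.9.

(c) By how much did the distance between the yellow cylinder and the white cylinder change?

-0.9

Before: roughly 5.8 units apart; after: 4.9. That's 0.9 units closer together.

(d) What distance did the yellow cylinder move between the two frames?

1.2

The yellow cylinder moved from about (1.8, 2.4) to (2.6, 1.5), a distance of √(0.8² + 0.9²) ≈ 1.2.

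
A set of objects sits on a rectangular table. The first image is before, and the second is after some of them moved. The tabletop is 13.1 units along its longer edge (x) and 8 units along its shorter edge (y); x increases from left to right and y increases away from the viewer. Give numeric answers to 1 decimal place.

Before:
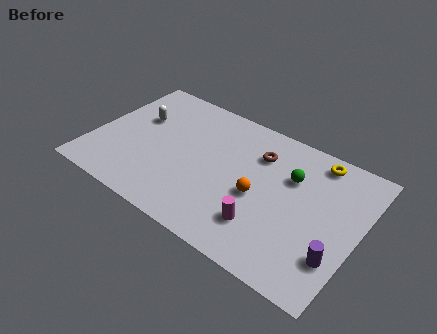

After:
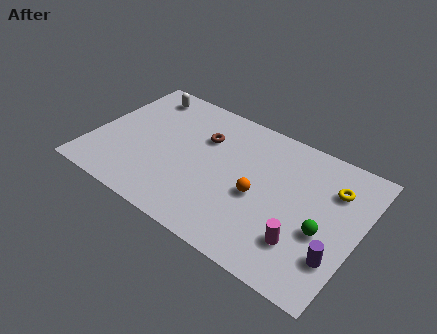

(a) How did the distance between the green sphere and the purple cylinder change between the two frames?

-2.9

The distance was about 4.2 in the first image and 1.3 in the second, so they moved 2.9 units closer together.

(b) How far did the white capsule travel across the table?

1.7

The white capsule moved from about (1.9, 5.1) to (1.8, 6.8), a distance of √(0.1² + 1.7²) ≈ 1.7.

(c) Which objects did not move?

the purple cylinder and the orange sphere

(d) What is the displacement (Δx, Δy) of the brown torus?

(-2.7, -0.4)

The brown torus was at about (7.9, 5.9) and moved to about (5.2, 5.5).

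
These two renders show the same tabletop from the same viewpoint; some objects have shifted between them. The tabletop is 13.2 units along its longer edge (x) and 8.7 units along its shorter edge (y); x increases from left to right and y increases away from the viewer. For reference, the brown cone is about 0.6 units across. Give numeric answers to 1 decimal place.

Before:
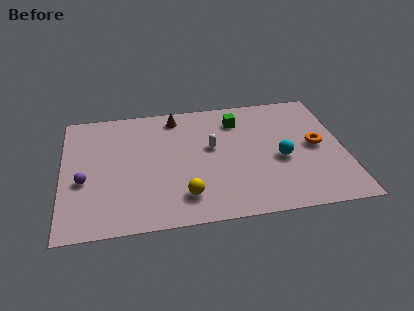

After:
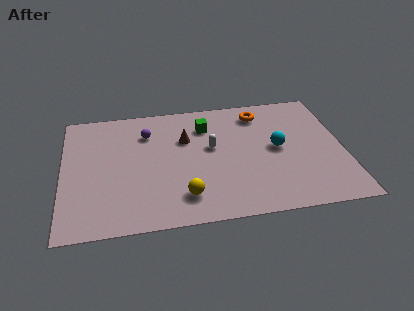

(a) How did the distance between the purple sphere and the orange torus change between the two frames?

-5.5

Before: roughly 10.9 units apart; after: 5.4. That's 5.5 units closer together.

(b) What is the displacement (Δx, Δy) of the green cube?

(-1.5, -0.2)

The green cube started near (8.3, 6.8) and ended near (6.8, 6.6).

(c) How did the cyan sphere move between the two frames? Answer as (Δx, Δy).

(-0.1, 0.8)

From the two frames, the cyan sphere sits at roughly (10.2, 3.7) before and (10.1, 4.5) after.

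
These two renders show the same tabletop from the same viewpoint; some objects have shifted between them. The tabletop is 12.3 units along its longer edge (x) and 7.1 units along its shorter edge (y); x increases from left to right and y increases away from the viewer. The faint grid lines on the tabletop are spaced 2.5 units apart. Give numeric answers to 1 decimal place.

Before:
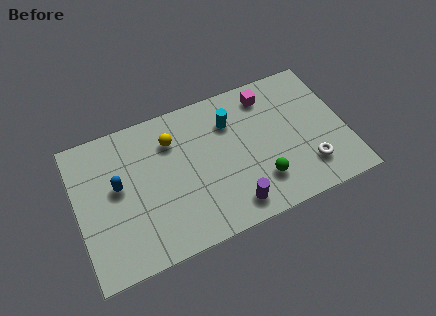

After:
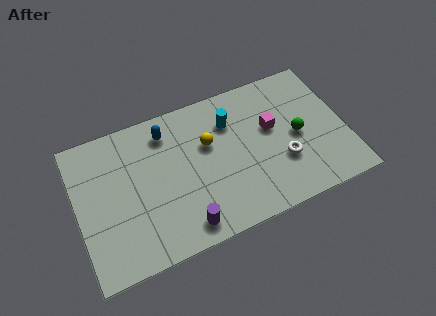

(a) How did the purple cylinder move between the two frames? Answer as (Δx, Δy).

(-2.2, -0.1)

The purple cylinder was at about (6.8, 1.1) and moved to about (4.6, 1.0).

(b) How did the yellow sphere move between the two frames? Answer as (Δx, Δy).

(1.6, -0.8)

The yellow sphere started near (4.5, 5.3) and ended near (6.1, 4.5).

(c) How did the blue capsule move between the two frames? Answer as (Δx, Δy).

(2.4, 1.8)

From the two frames, the blue capsule sits at roughly (1.9, 4.0) before and (4.3, 5.8) after.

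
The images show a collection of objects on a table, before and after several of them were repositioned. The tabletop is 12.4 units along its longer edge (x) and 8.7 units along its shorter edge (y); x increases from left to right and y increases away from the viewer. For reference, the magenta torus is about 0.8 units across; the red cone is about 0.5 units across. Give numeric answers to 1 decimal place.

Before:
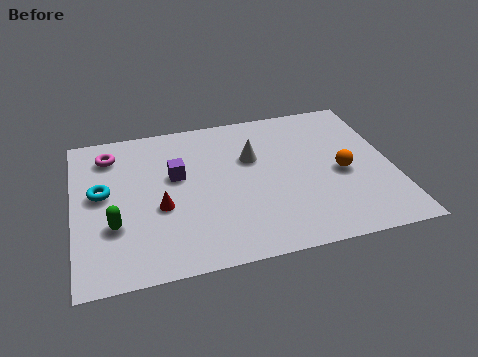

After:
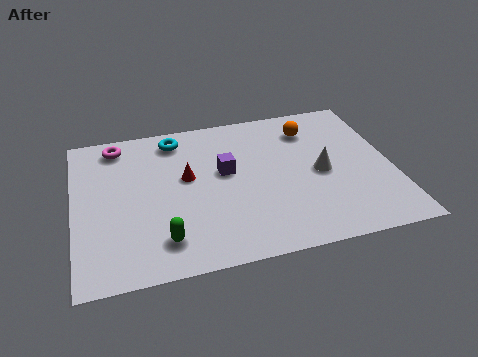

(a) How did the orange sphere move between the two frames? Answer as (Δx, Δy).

(-1.0, 2.9)

From the two frames, the orange sphere sits at roughly (10.4, 3.9) before and (9.4, 6.8) after.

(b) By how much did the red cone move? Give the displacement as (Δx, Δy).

(1.1, 1.5)

The red cone was at about (3.3, 3.5) and moved to about (4.4, 5.0).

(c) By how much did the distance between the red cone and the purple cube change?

-0.3

They were about 1.8 units apart before and 1.5 after — 0.3 units closer together.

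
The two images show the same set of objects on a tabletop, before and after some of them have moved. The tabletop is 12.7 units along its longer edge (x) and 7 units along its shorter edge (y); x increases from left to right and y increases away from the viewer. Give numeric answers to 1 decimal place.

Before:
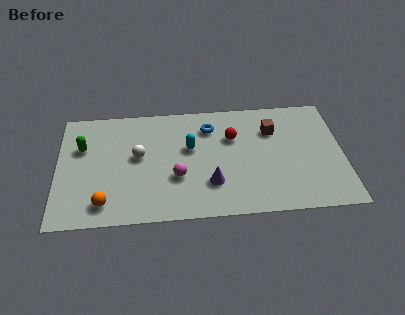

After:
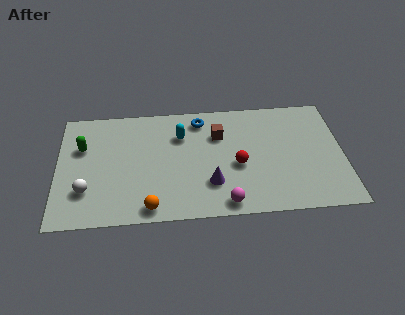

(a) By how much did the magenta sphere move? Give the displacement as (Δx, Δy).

(2.1, -1.7)

The magenta sphere was at about (5.3, 2.5) and moved to about (7.4, 0.8).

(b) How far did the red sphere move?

1.7

The red sphere moved from about (7.8, 4.7) to (8.0, 3.0), a distance of √(0.2² + 1.7²) ≈ 1.7.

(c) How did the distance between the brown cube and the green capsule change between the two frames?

-2.4

The distance was about 8.5 in the first image and 6.1 in the second, so they moved 2.4 units closer together.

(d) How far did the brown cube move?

2.4

The brown cube moved from about (9.6, 5.0) to (7.2, 4.9), a distance of √(2.4² + 0.1²) ≈ 2.4.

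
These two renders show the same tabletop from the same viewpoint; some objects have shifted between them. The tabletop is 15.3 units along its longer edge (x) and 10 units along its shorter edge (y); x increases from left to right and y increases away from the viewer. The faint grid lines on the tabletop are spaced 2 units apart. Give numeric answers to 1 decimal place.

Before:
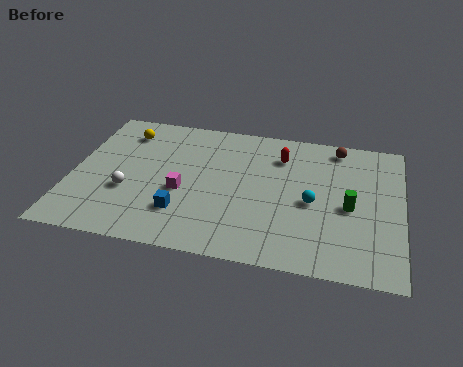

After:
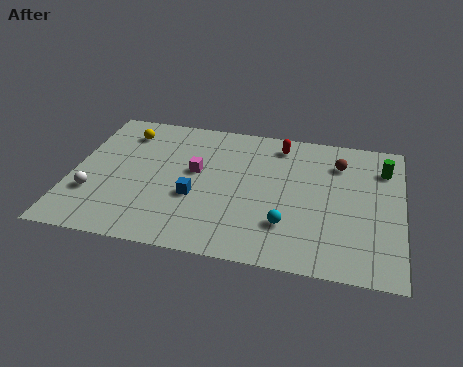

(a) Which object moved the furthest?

the green cylinder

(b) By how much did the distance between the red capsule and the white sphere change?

+2.0

The distance was about 8.0 in the first image and 10.0 in the second, so they moved 2.0 units further apart.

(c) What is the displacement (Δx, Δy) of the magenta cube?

(0.5, 1.6)

The magenta cube was at about (5.2, 4.1) and moved to about (5.7, 5.7).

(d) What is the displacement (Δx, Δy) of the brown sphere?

(0.1, -1.2)

The brown sphere started near (12.2, 8.8) and ended near (12.3, 7.6).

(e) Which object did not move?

the yellow sphere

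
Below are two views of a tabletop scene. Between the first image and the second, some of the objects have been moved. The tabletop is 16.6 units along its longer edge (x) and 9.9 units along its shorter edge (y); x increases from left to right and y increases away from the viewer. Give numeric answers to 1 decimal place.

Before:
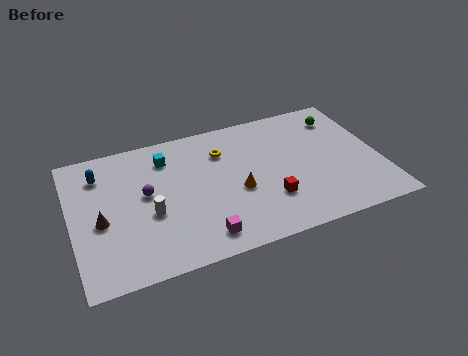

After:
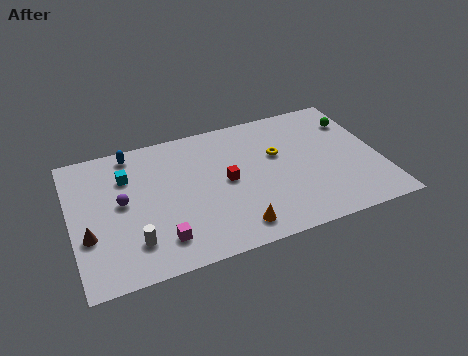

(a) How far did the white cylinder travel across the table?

2.0

The white cylinder was near (4.1, 4.0) before and (3.1, 2.3) after, so it travelled √(1.0² + 1.7²) ≈ 2.0 units.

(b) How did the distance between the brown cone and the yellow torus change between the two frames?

+3.3

The distance was about 7.4 in the first image and 10.7 in the second, so they moved 3.3 units further apart.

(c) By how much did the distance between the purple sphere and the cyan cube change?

-0.8

They were about 2.6 units apart before and 1.8 after — 0.8 units closer together.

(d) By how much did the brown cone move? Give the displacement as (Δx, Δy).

(-0.7, -0.8)

From the two frames, the brown cone sits at roughly (1.5, 4.3) before and (0.8, 3.5) after.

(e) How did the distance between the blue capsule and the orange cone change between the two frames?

+0.8

They were about 8.0 units apart before and 8.8 after — 0.8 units further apart.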